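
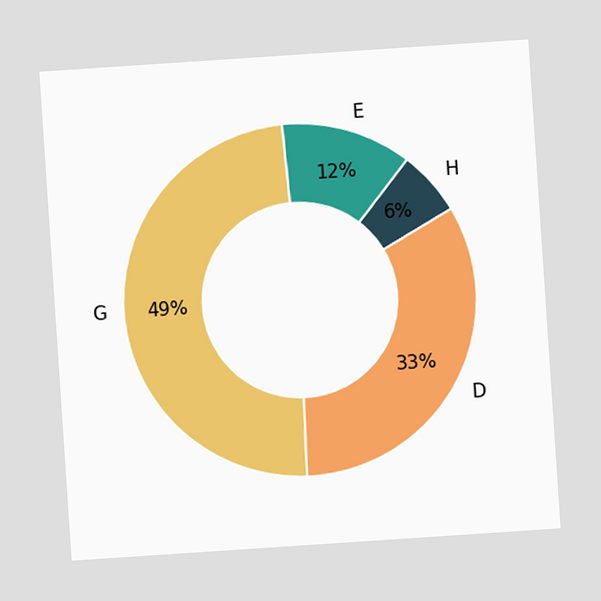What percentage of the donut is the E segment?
The chart is tilted about 4° counter-clockwise. The E segment takes up 12% of the ring.

12%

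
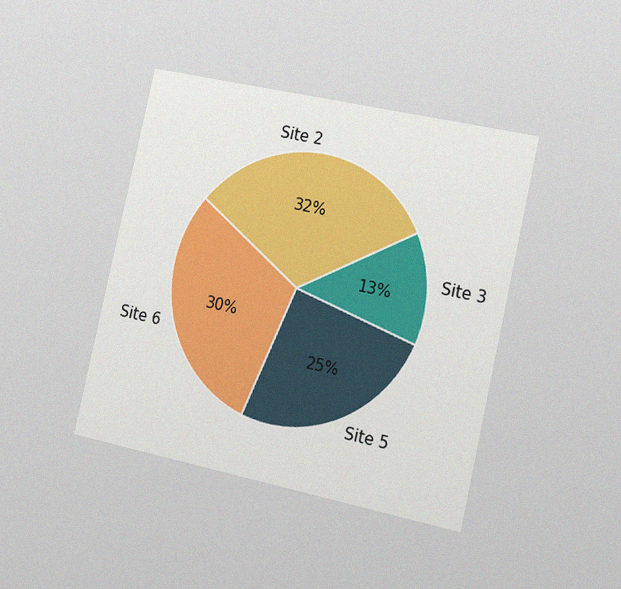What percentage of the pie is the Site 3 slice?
13%

The chart is tilted about 13° clockwise and viewed slightly from the right, with some photo noise. The Site 3 slice takes up 13% of the pie.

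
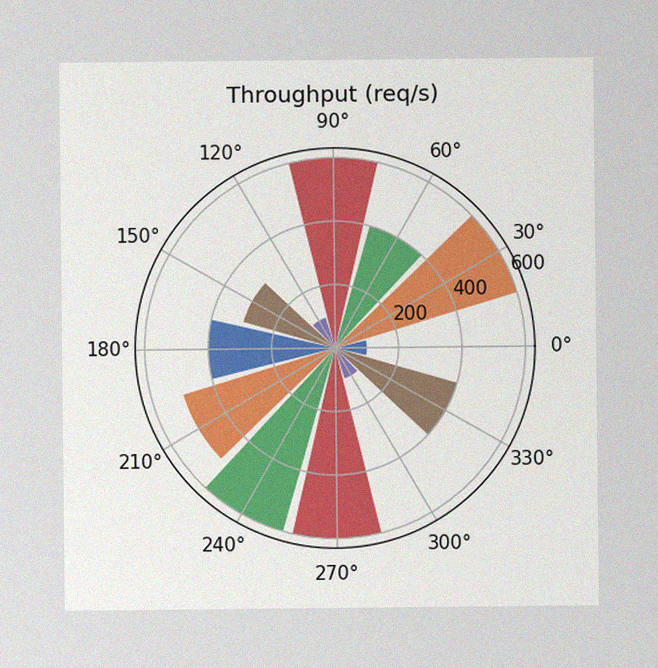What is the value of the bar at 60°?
400req/s

The image has some photo noise and uneven lighting. The bar at 60° reaches 400req/s on the radial axis.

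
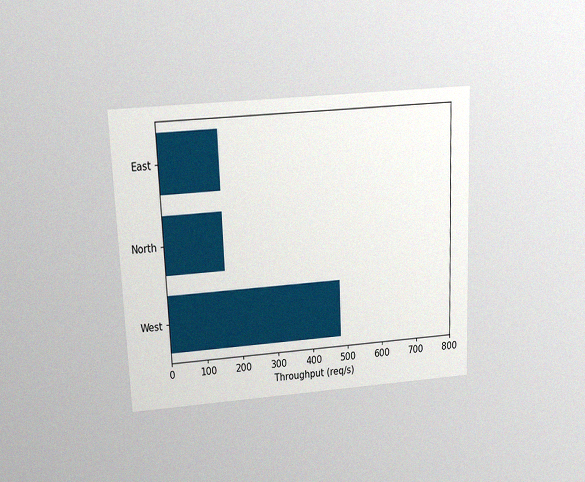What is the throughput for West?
The chart is tilted about 2° counter-clockwise and viewed slightly from above, with some photo noise. Reading along the chart's x-axis, the West bar reaches 480req/s.

480req/s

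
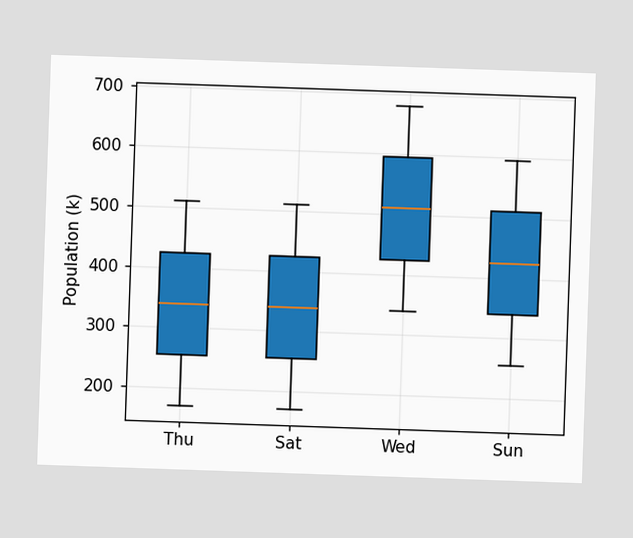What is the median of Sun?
The median line in the Sun box sits at 425k.

425k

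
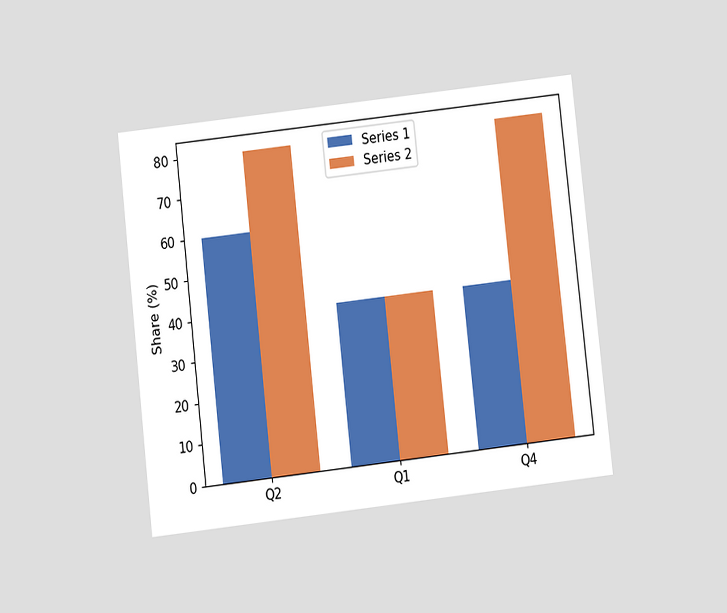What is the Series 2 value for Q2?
80%

The chart is tilted about 6° counter-clockwise and viewed slightly from below. The Series 2 bar at Q2 reaches 80% on the y-axis.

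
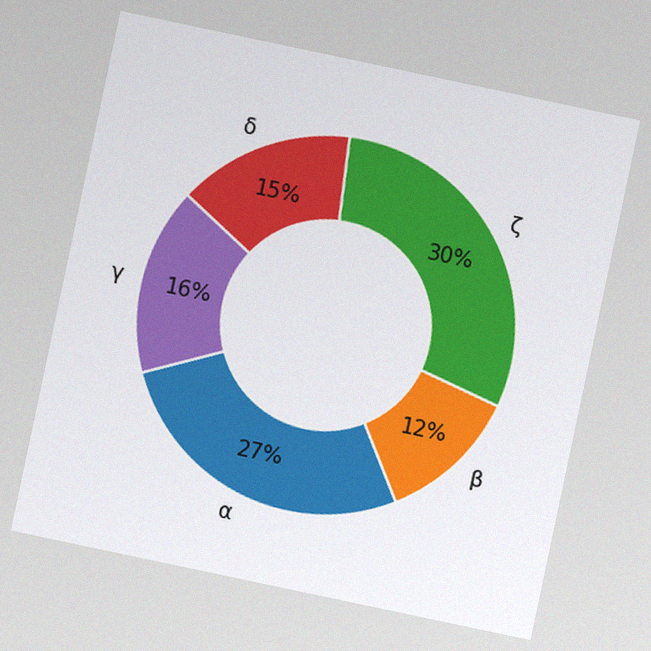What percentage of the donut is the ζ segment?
30%

The chart is tilted about 12° clockwise, with some photo noise. The ζ segment takes up 30% of the ring.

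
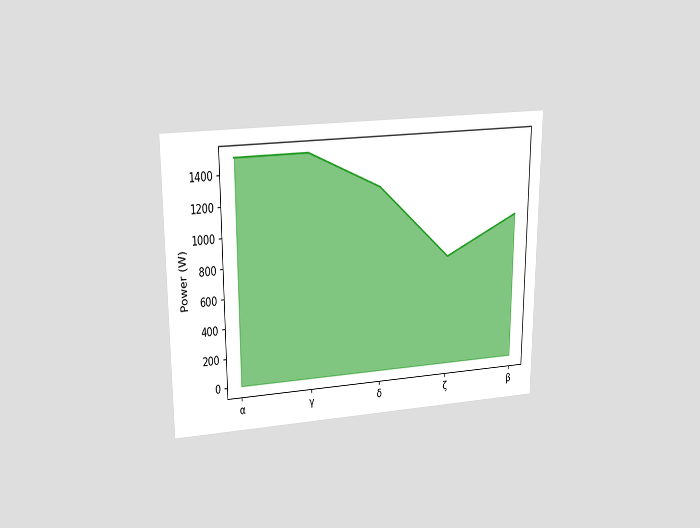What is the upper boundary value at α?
The chart is viewed slightly from above. At α the upper boundary is at 1500W.

1500W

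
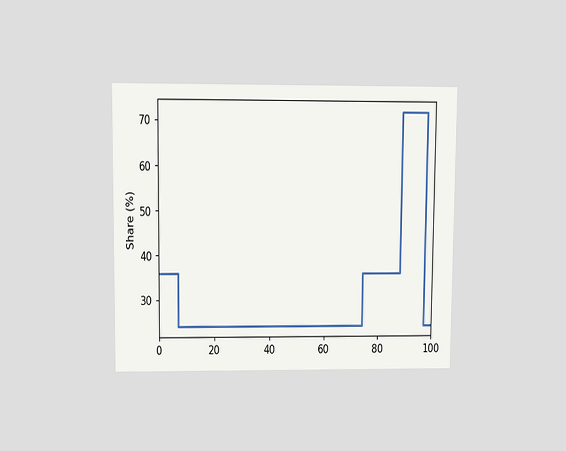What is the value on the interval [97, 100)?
The chart is viewed slightly from above. On [97, 100) the step sits at 24%.

24%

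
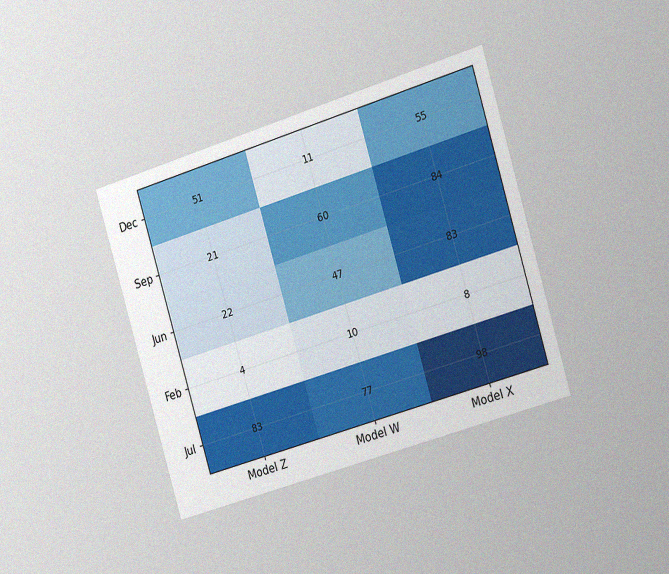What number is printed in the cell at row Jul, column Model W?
The chart is tilted about 17° counter-clockwise and viewed slightly from the right, with some photo noise. The (Jul, Model W) cell reads 77.

77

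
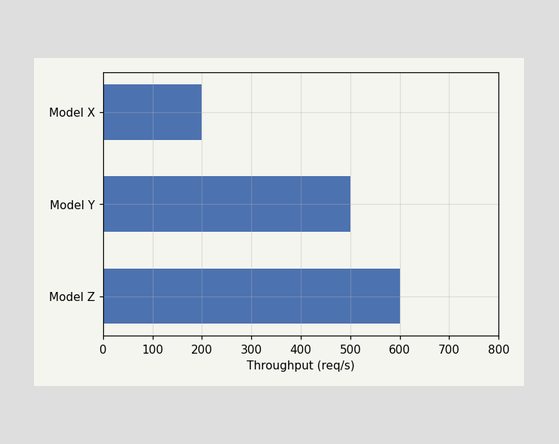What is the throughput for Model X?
200req/s

Reading along the chart's x-axis, the Model X bar reaches 200req/s.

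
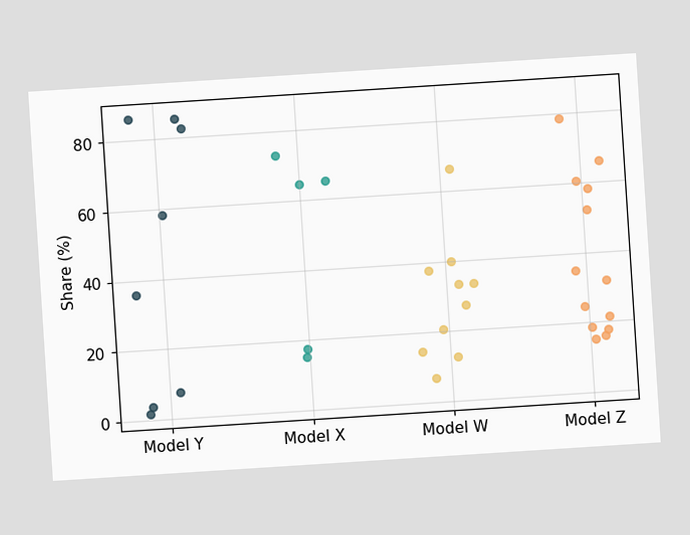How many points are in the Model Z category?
13

The chart is tilted about 4° counter-clockwise. Counting the markers in the Model Z column gives 13.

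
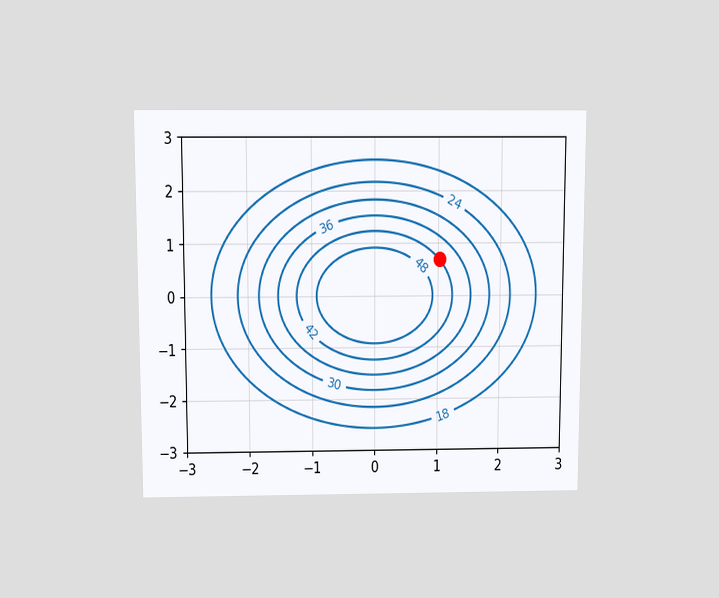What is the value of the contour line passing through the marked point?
The chart is viewed slightly from above. The marked point sits on the contour labelled 42.

42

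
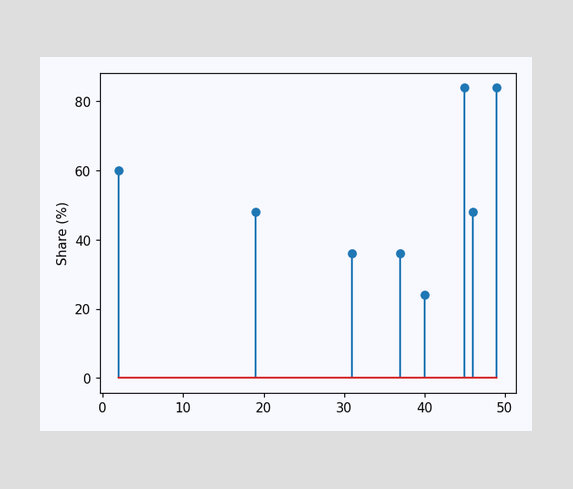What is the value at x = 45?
84%

The stem at x=45 reaches 84%.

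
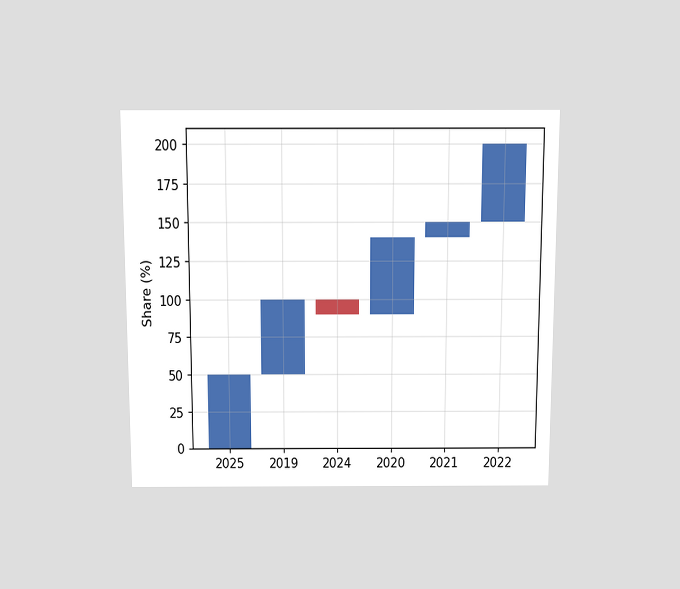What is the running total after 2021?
150%

The chart is viewed slightly from above. After 2021 the running total reaches 150%.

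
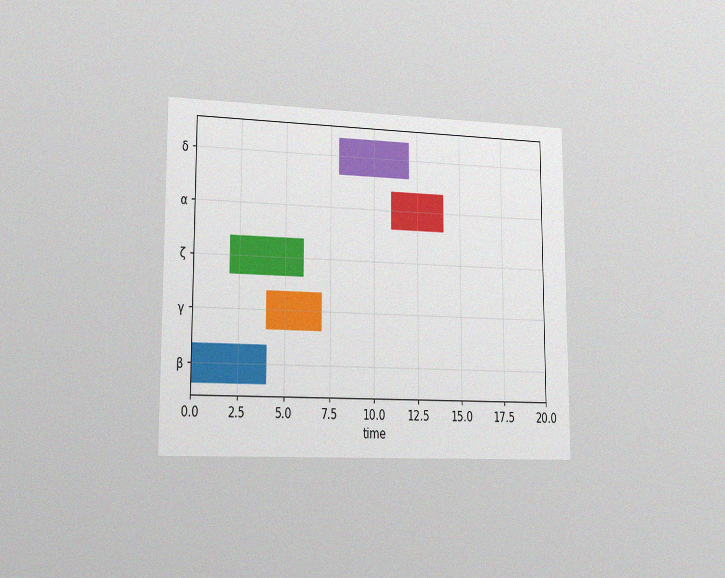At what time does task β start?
0

The chart is viewed slightly from the left, with some photo noise. The β bar begins at t=0.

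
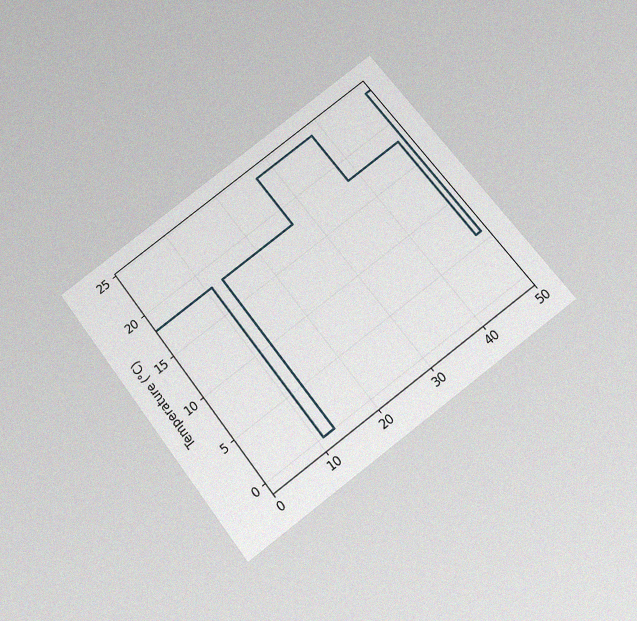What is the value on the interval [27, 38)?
24°C

The chart is tilted about 37° counter-clockwise and viewed slightly from below, with some photo noise. On [27, 38) the step sits at 24°C.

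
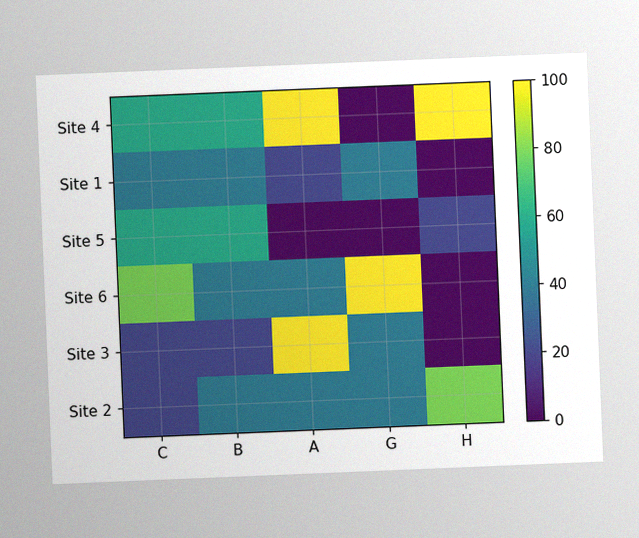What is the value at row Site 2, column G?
The chart is tilted about 2° counter-clockwise, with some photo noise. Matching cell (Site 2, G) against the colorbar gives 40.

40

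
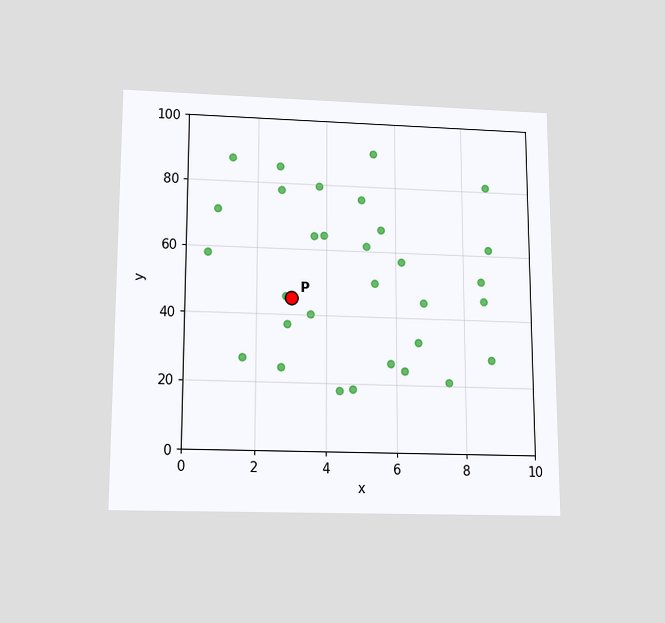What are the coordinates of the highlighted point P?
The chart is viewed slightly from below. Following the gridlines from P to each axis, P sits at (3, 45).

(3, 45)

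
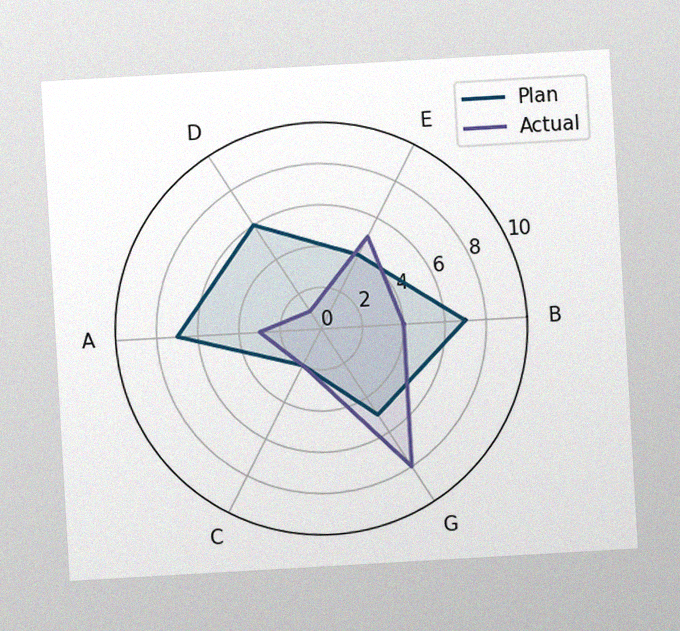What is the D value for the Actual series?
The chart is tilted about 3° counter-clockwise, with some photo noise. On the D axis, Actual reaches 1.

1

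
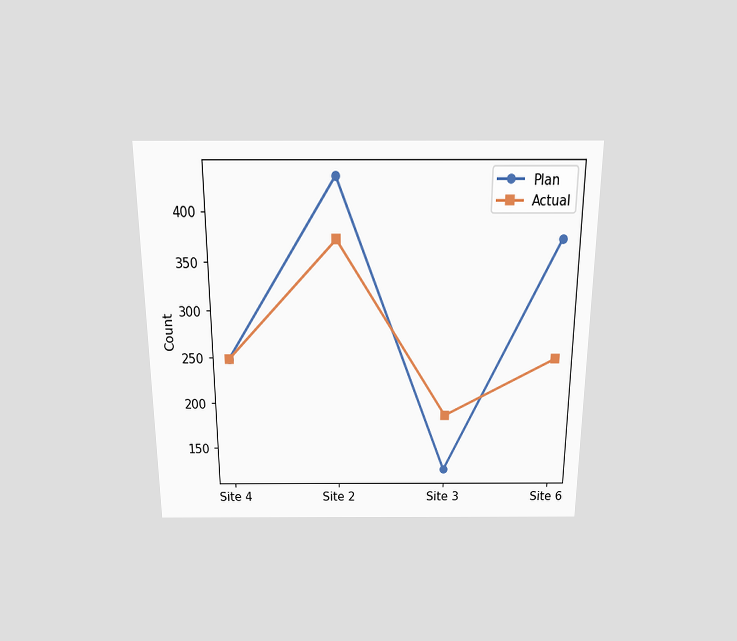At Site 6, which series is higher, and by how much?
Plan, by 124

The chart is viewed slightly from above. At Site 6, Plan sits above the other line by 124.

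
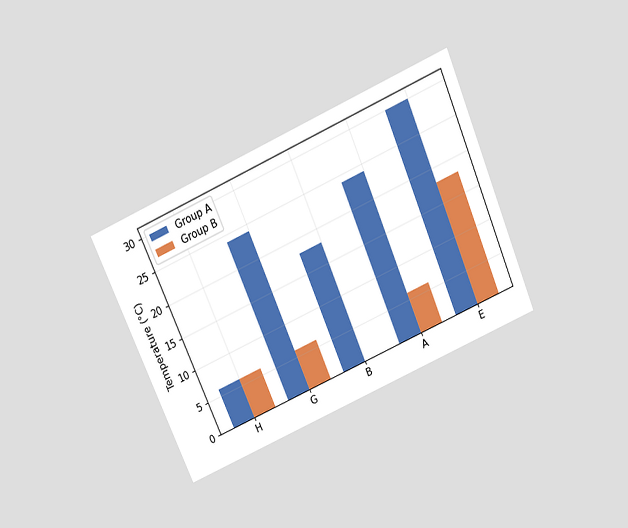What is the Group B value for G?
6°C

The chart is tilted about 24° counter-clockwise and viewed slightly from above. The Group B bar at G reaches 6°C on the y-axis.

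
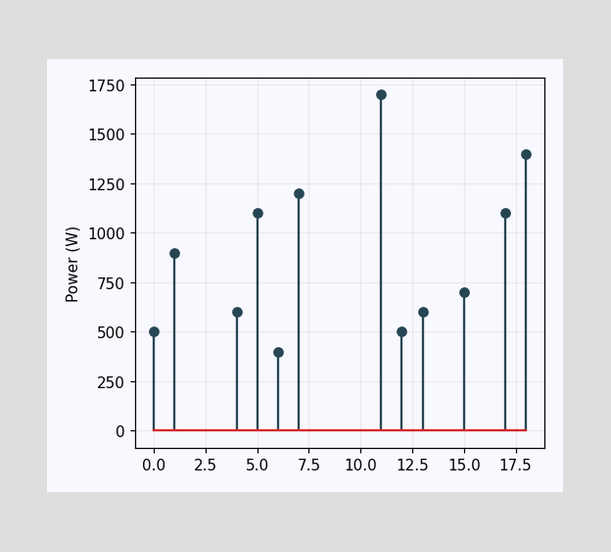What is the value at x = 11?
The stem at x=11 reaches 1700W.

1700W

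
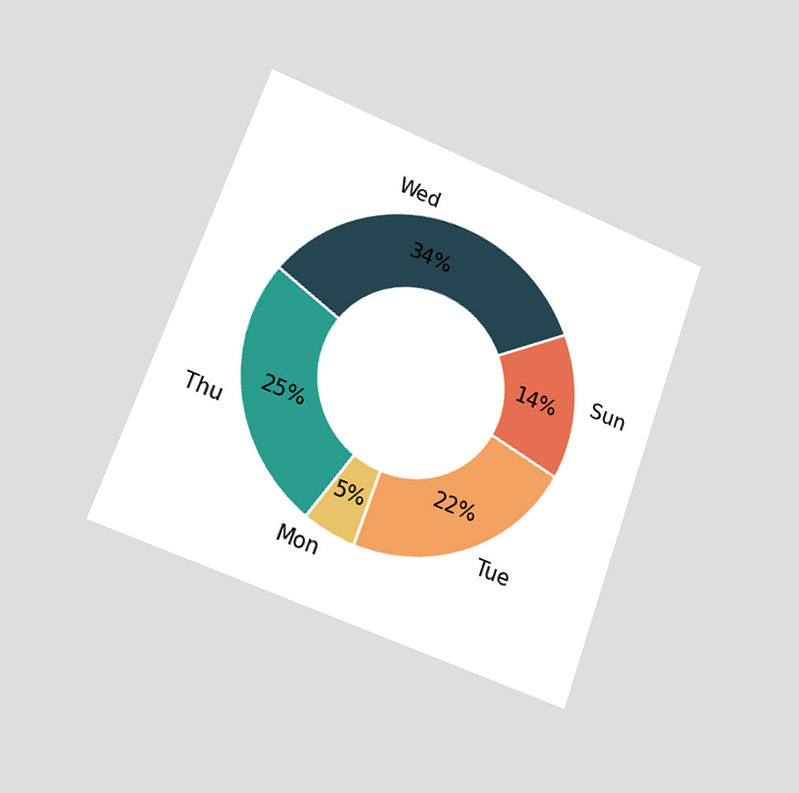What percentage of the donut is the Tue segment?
The chart is tilted about 20° clockwise and viewed slightly from the left. The Tue segment takes up 22% of the ring.

22%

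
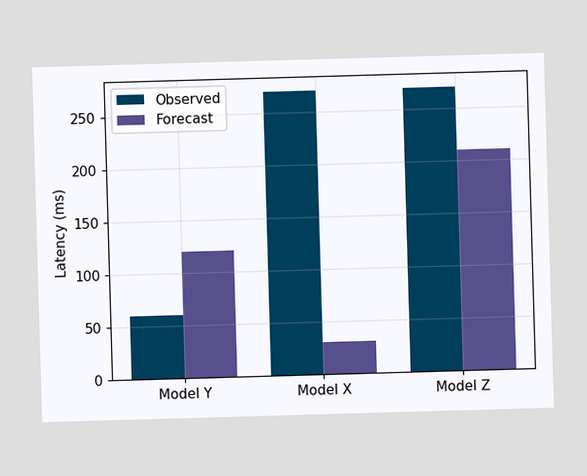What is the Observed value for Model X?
The Observed bar at Model X reaches 270ms on the y-axis.

270ms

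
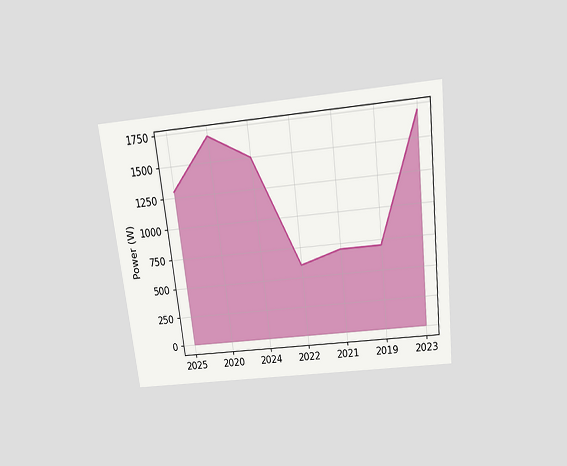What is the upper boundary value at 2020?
1700W

The chart is tilted about 7° counter-clockwise and viewed slightly from above. At 2020 the upper boundary is at 1700W.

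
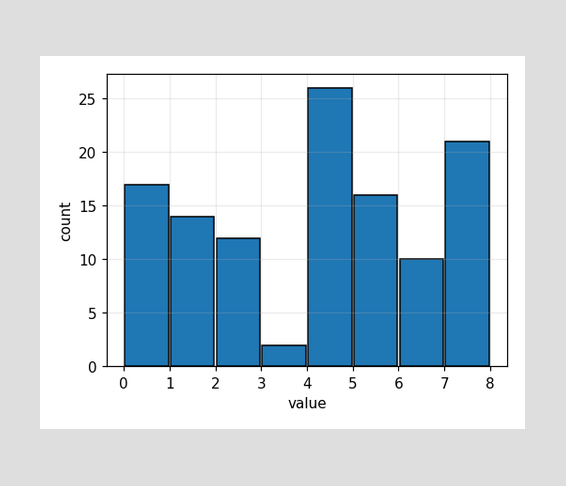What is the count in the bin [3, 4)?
The [3, 4) bin has height 2.

2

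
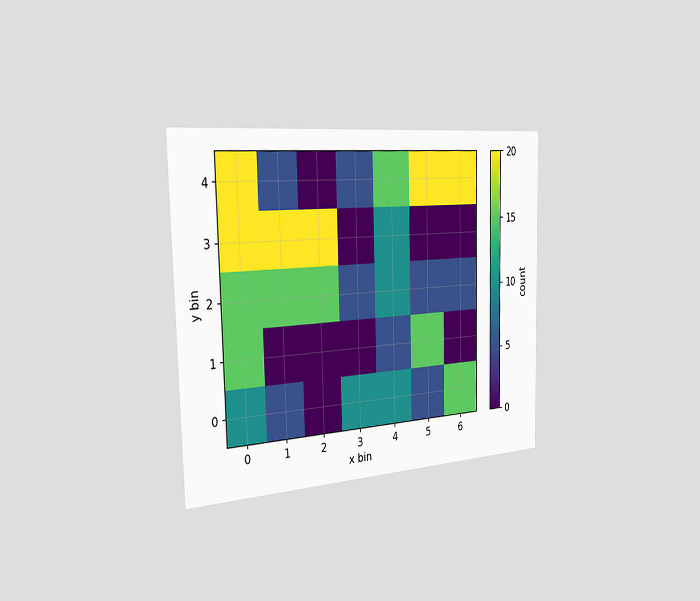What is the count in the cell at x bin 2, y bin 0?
The chart is viewed slightly from the left. Matching the cell (2, 0) against the colorbar gives 0.

0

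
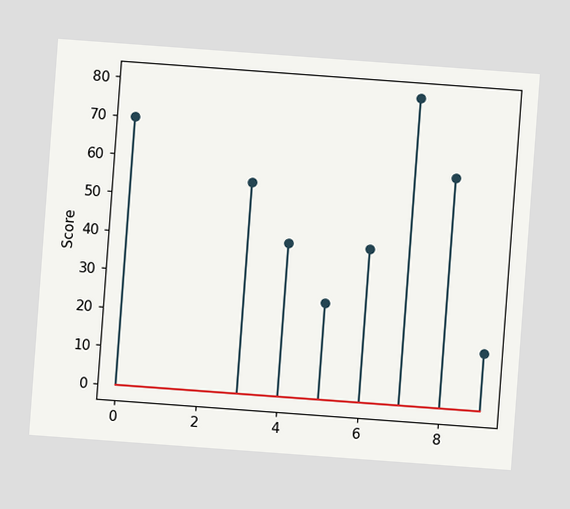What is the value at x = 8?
The chart is tilted about 4° clockwise. The stem at x=8 reaches 60.

60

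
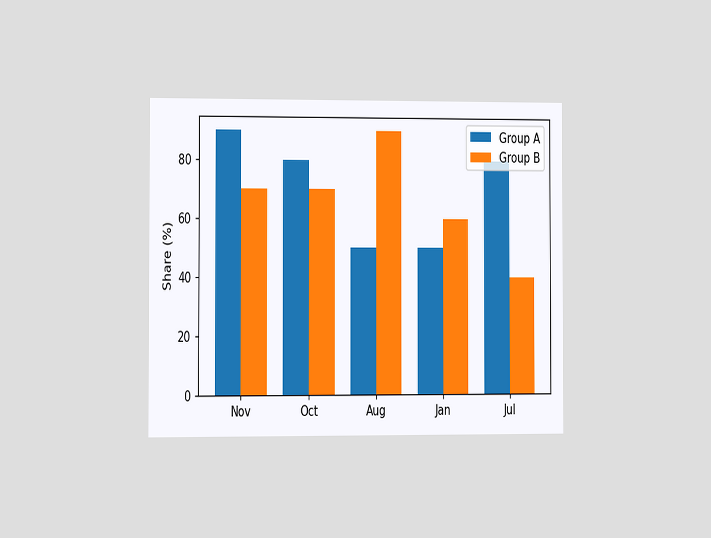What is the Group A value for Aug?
The chart is viewed at a slight angle. The Group A bar at Aug reaches 50% on the y-axis.

50%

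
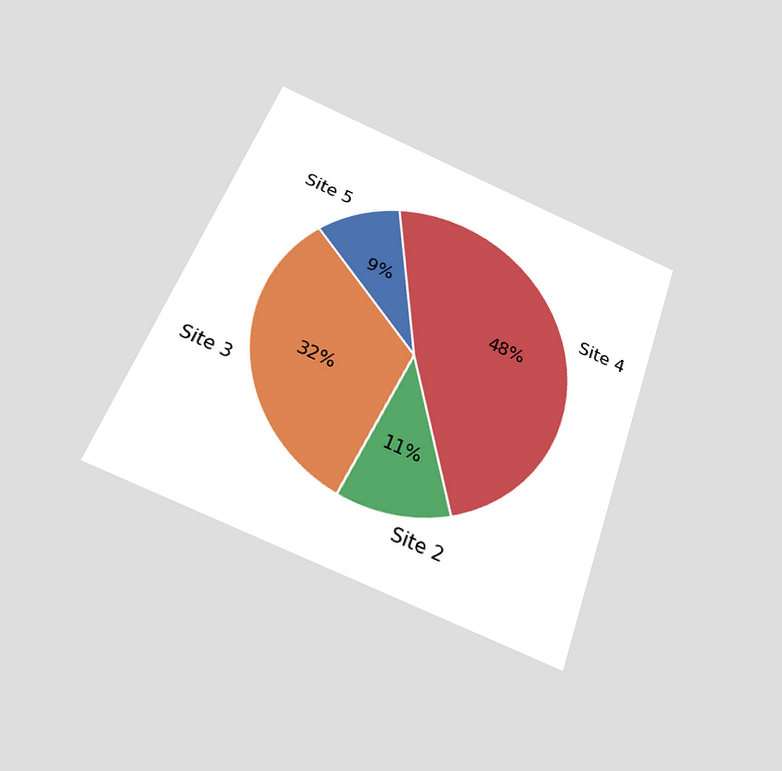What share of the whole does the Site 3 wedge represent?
The chart is tilted about 20° clockwise and viewed slightly from below. The Site 3 slice takes up 32% of the pie.

32%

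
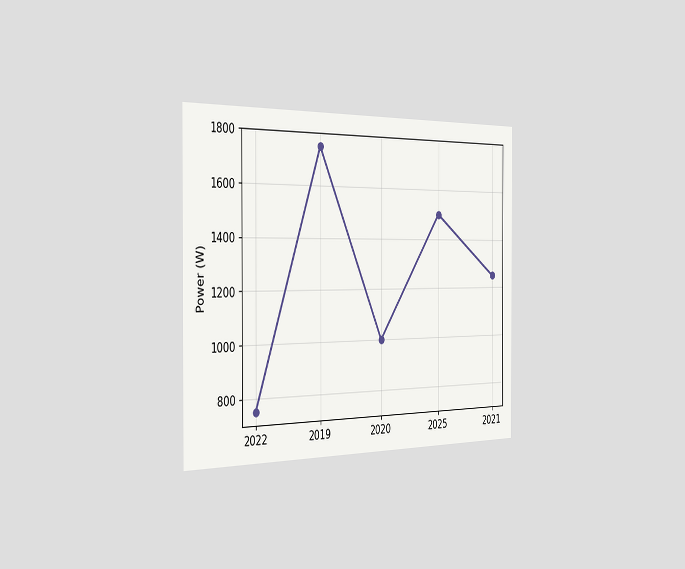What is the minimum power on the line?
The chart is viewed slightly from the left. The lowest point is at 2022, and reading across to the y-axis gives 750W.

750W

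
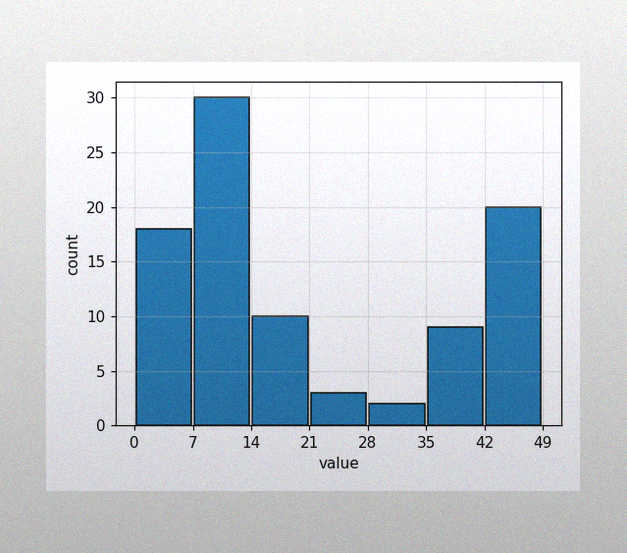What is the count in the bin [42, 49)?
The image has some photo noise and uneven lighting. The [42, 49) bin has height 20.

20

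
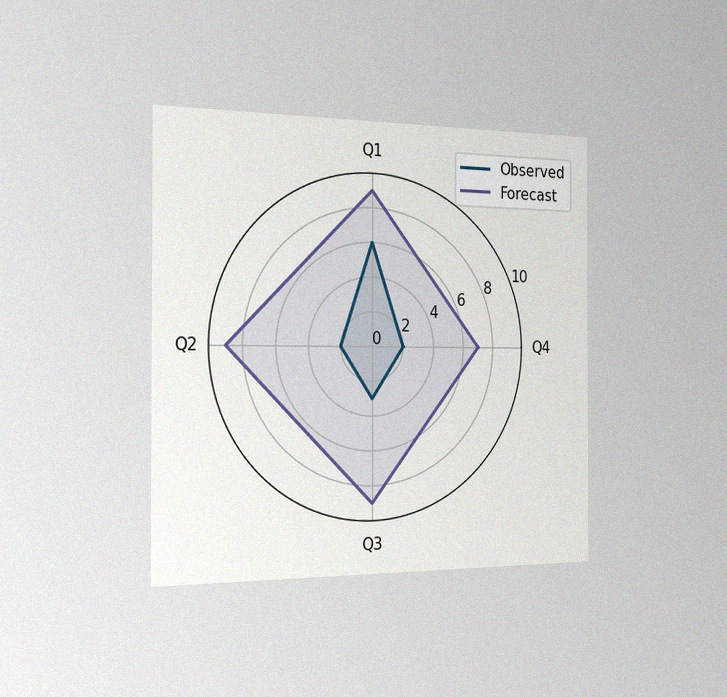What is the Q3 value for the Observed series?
3

The chart is viewed slightly from the left, with some photo noise. On the Q3 axis, Observed reaches 3.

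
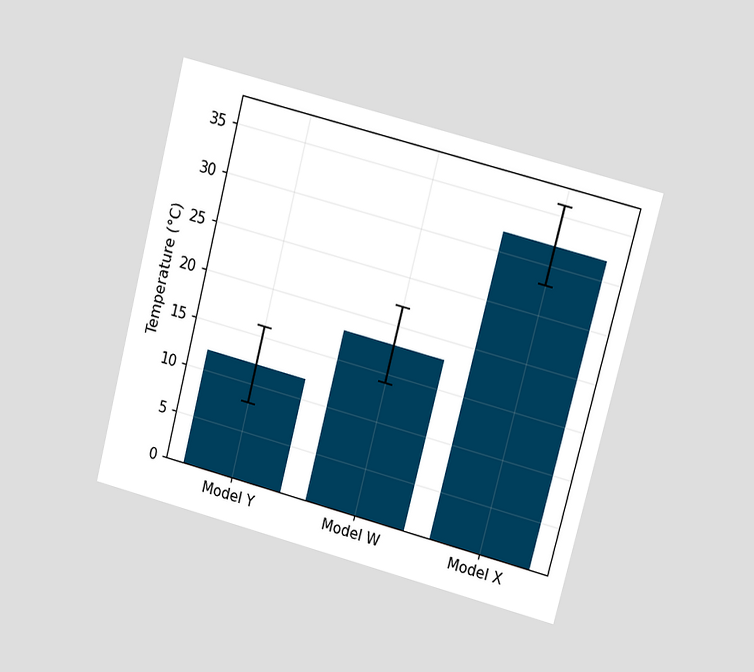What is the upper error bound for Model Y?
The chart is tilted about 14° clockwise and viewed at a slight angle. The Model Y bar's upper whisker reaches 16°C.

16°C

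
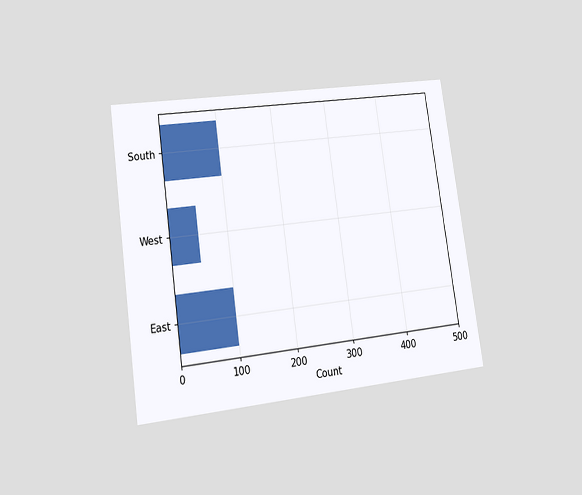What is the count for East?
The chart is tilted about 8° counter-clockwise and viewed at a slight angle. Reading along the chart's x-axis, the East bar reaches 100.

100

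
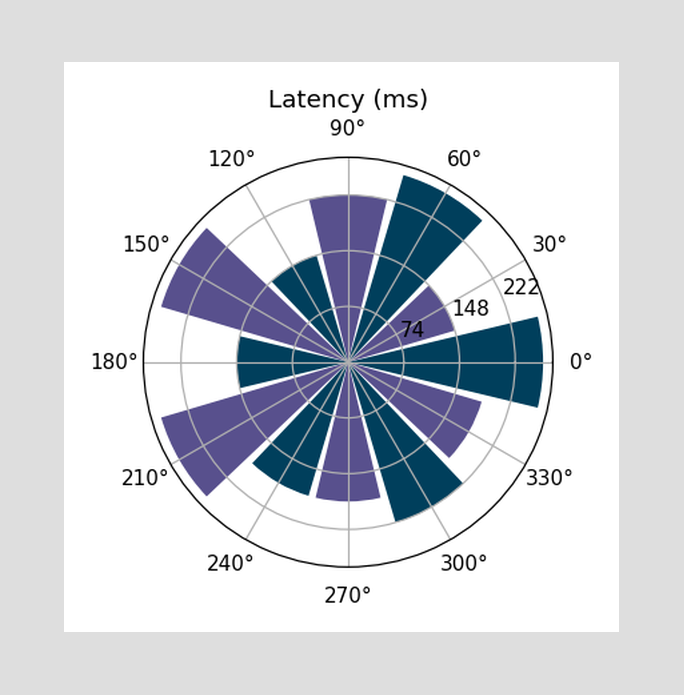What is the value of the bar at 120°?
The bar at 120° reaches 148ms on the radial axis.

148ms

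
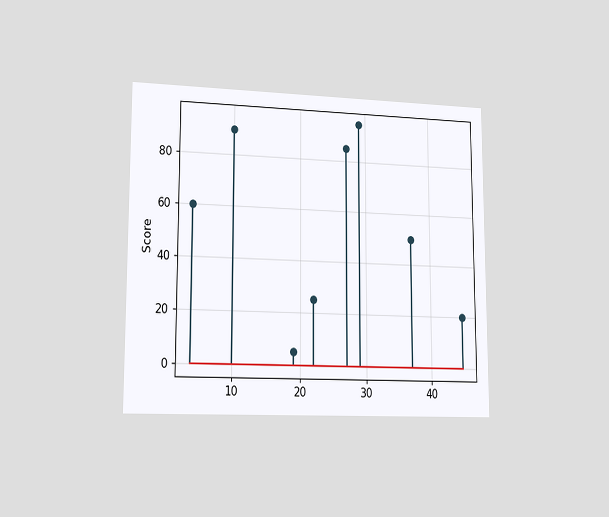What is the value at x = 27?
The chart is viewed slightly from the left. The stem at x=27 reaches 85.

85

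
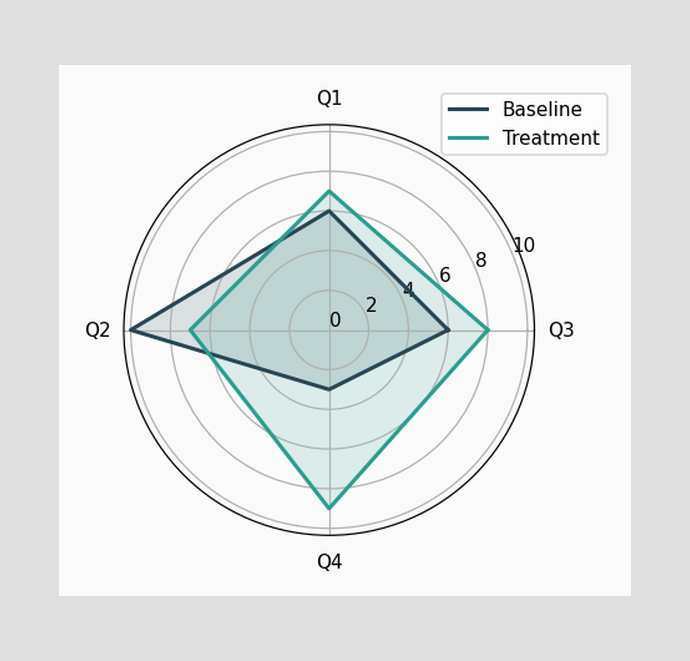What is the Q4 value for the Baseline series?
3

On the Q4 axis, Baseline reaches 3.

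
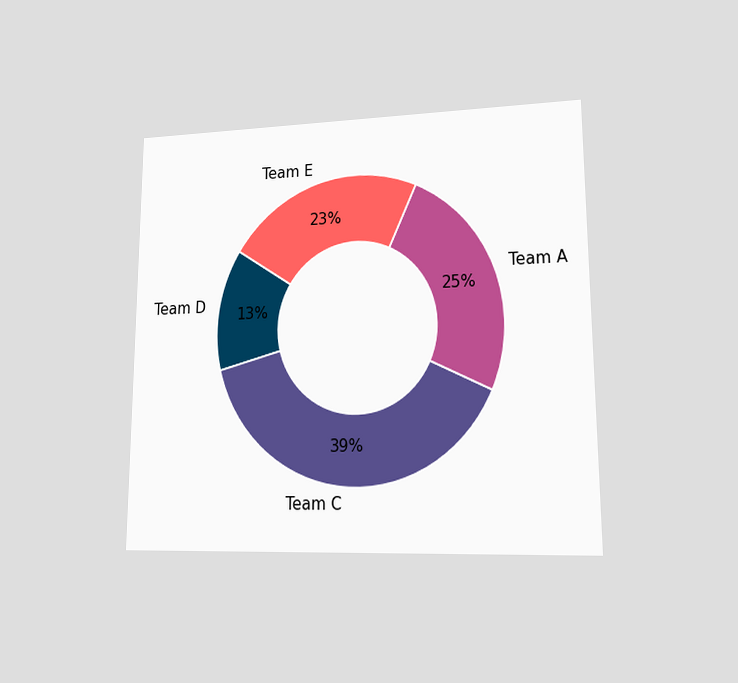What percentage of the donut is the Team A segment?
25%

The chart is viewed at a slight angle. The Team A segment takes up 25% of the ring.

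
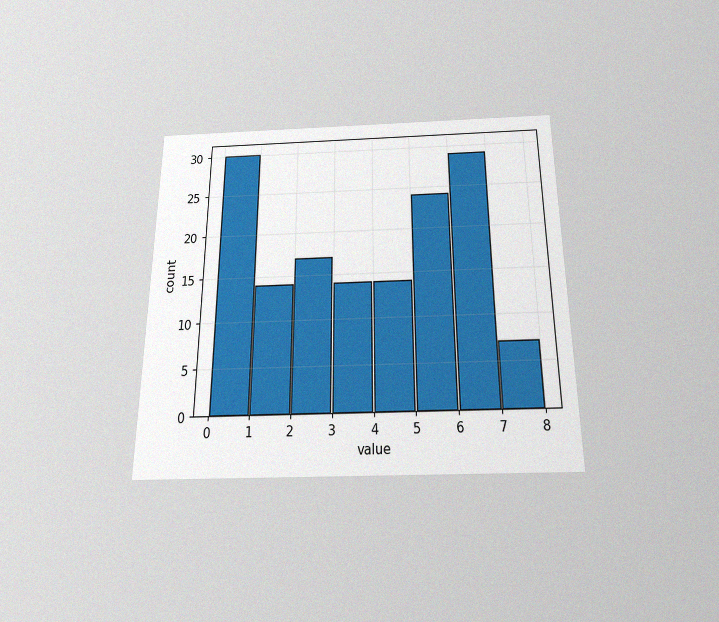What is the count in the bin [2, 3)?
The chart is viewed slightly from below, with some photo noise. The [2, 3) bin has height 17.

17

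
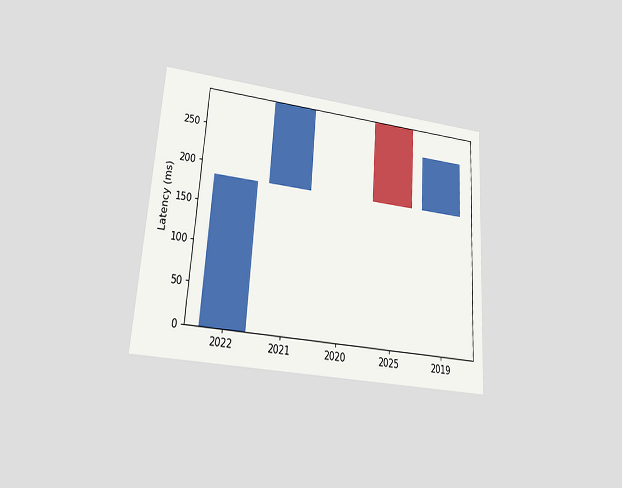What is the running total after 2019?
The chart is tilted about 4° clockwise and viewed at a slight angle. After 2019 the running total reaches 259ms.

259ms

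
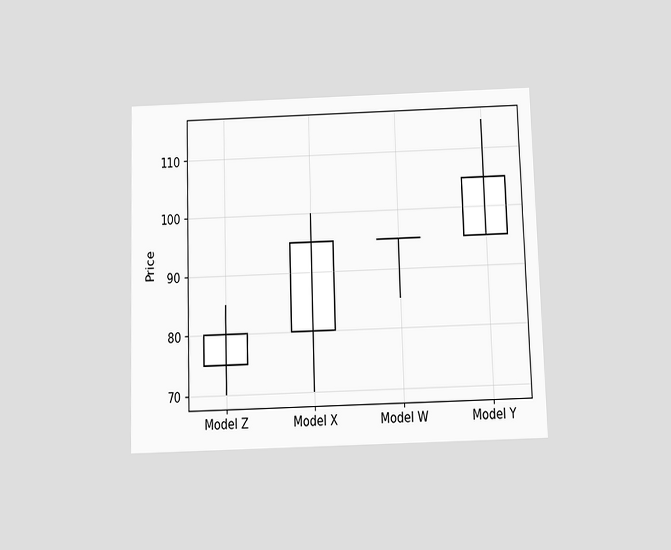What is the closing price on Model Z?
80

The chart is viewed slightly from below. The Model Z candle closes at 80.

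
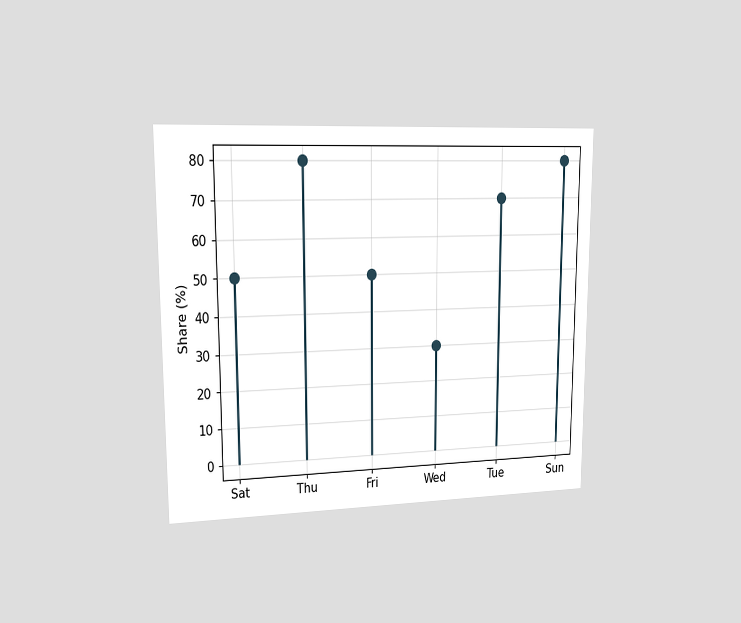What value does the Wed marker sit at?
30%

The chart is viewed slightly from the left. The Wed marker sits at 30%.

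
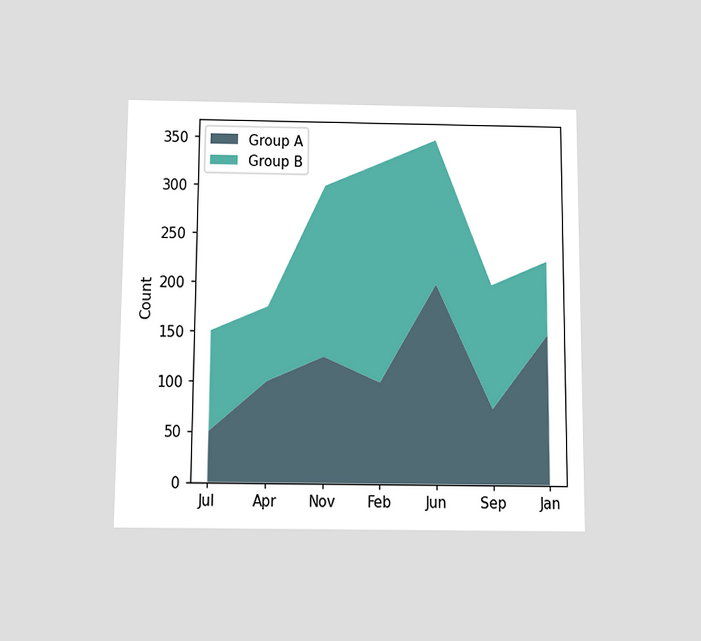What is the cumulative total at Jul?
The chart is viewed slightly from below. The stacked total at Jul reaches 150.

150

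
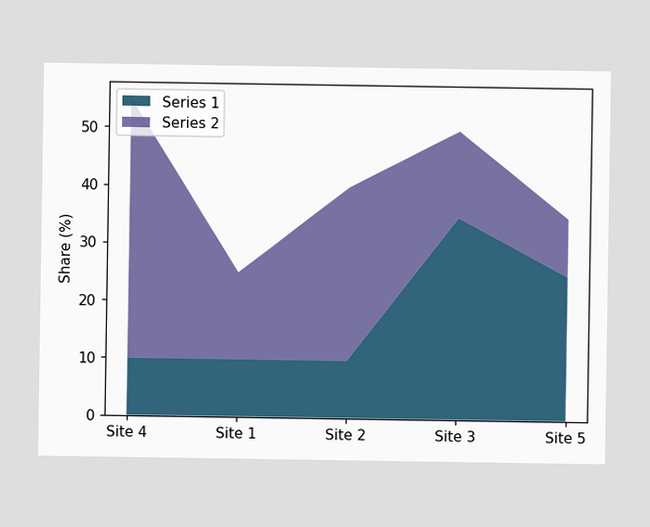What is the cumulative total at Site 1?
The stacked total at Site 1 reaches 25%.

25%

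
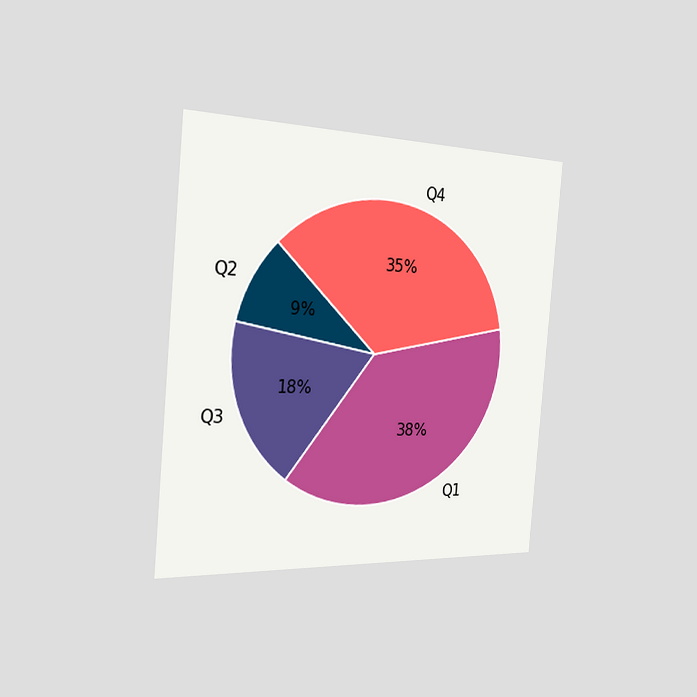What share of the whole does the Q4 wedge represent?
The chart is tilted about 5° clockwise and viewed slightly from the left. The Q4 slice takes up 35% of the pie.

35%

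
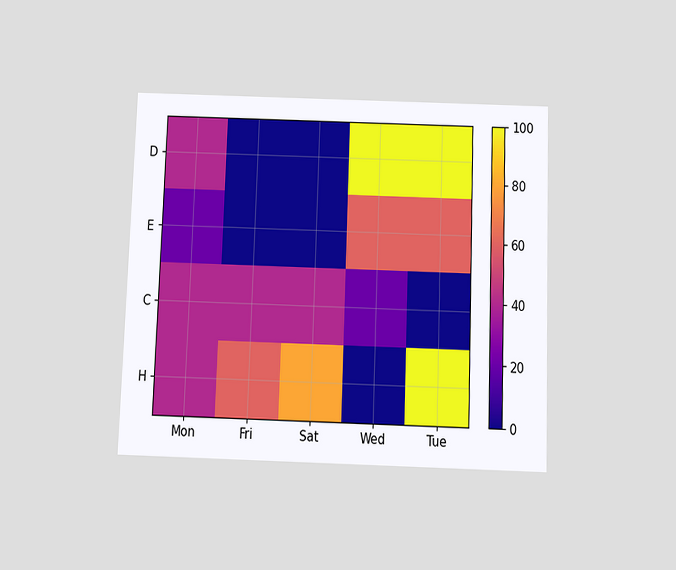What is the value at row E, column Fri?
The chart is tilted about 2° clockwise and viewed slightly from below. Matching cell (E, Fri) against the colorbar gives 0.

0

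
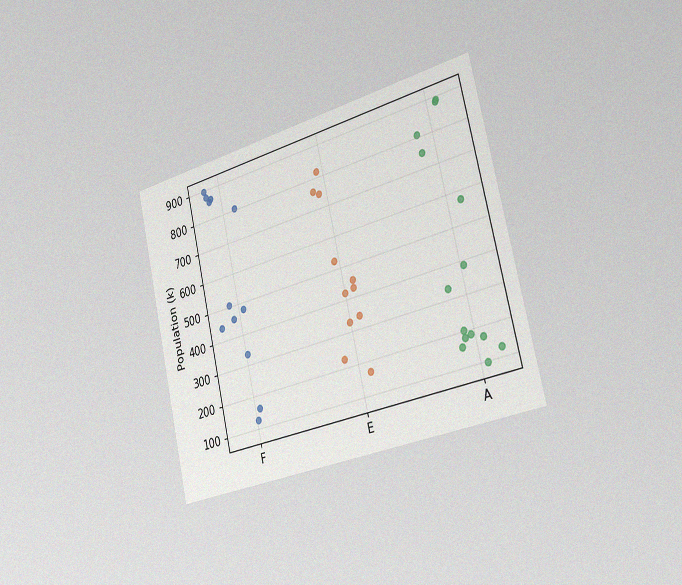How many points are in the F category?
The chart is tilted about 13° counter-clockwise and viewed slightly from the right, with some photo noise. Counting the markers in the F column gives 12.

12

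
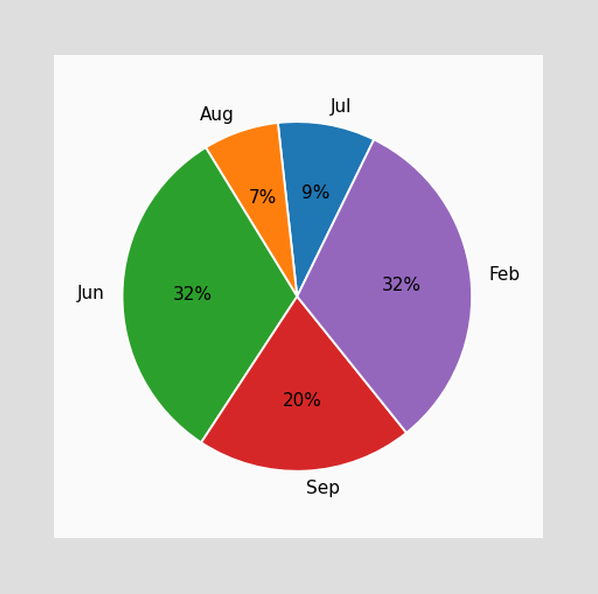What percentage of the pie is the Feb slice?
The Feb slice takes up 32% of the pie.

32%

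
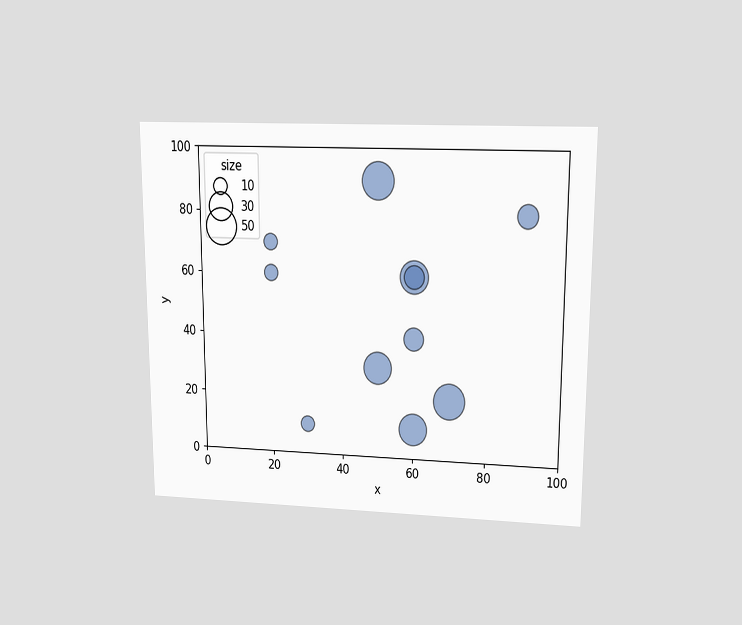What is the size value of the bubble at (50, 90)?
The chart is viewed at a slight angle. Matching the bubble at (50, 90) against the size legend gives 50.

50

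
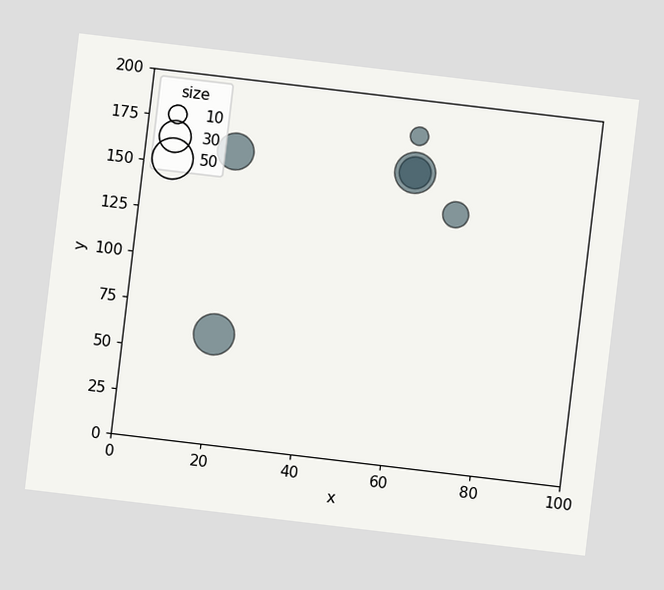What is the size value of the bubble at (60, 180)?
10

The chart is tilted about 7° clockwise. Matching the bubble at (60, 180) against the size legend gives 10.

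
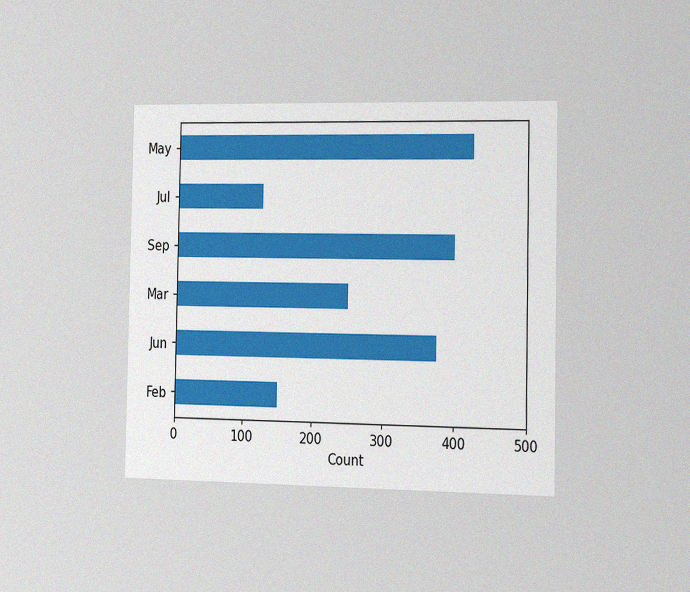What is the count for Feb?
150

The chart is viewed slightly from the right, with some photo noise. Reading along the chart's x-axis, the Feb bar reaches 150.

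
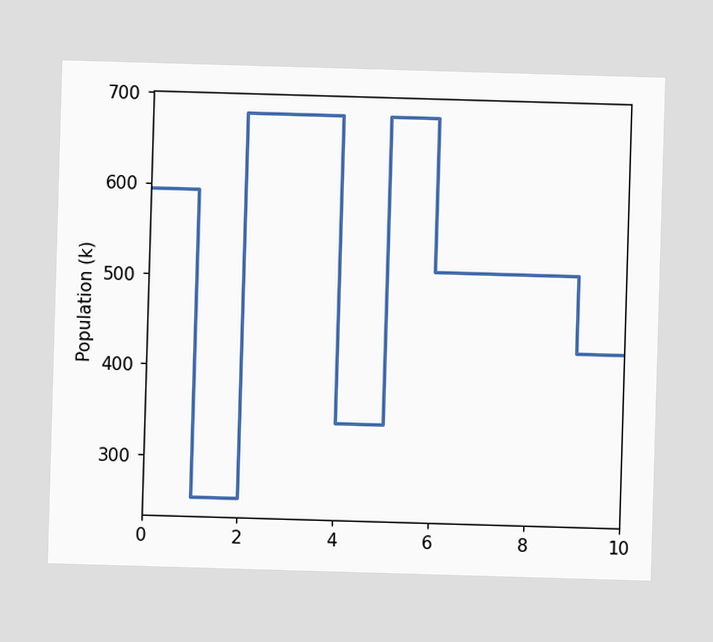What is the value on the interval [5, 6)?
680k

On [5, 6) the step sits at 680k.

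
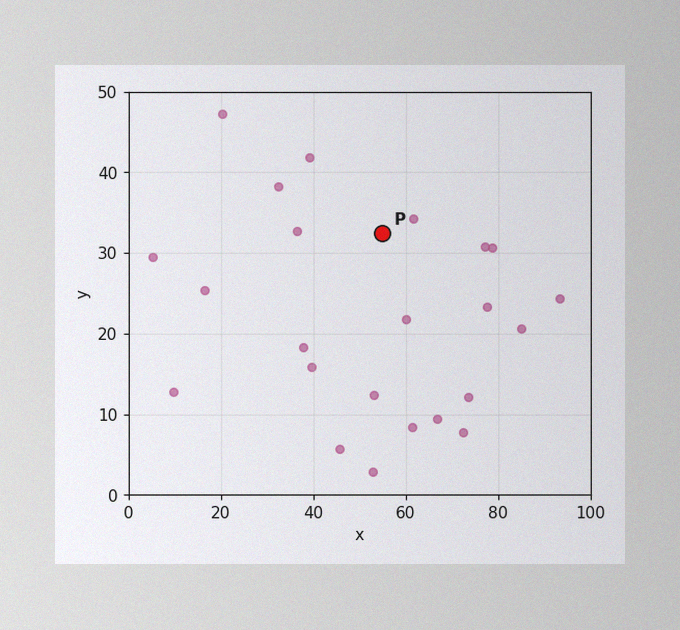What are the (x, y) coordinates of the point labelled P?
The image has some photo noise and uneven lighting. Following the gridlines from P to each axis, P sits at (55, 32.5).

(55, 32.5)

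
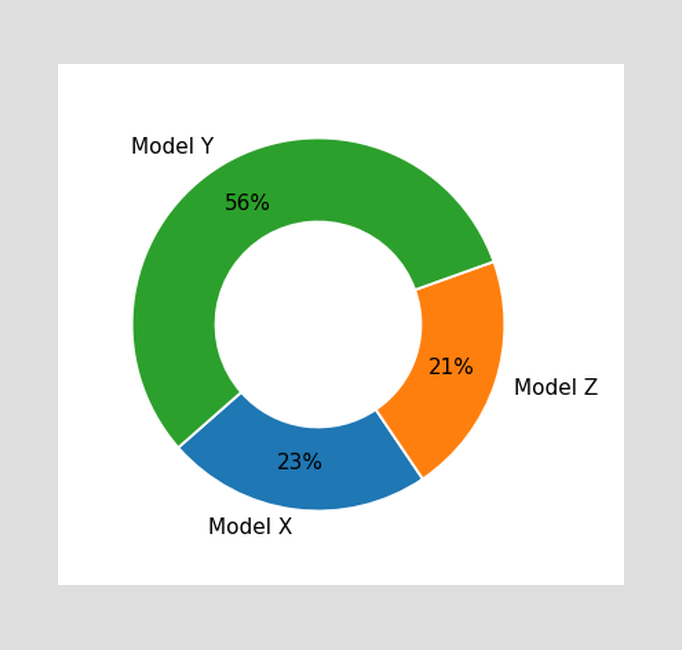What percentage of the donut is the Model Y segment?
56%

The Model Y segment takes up 56% of the ring.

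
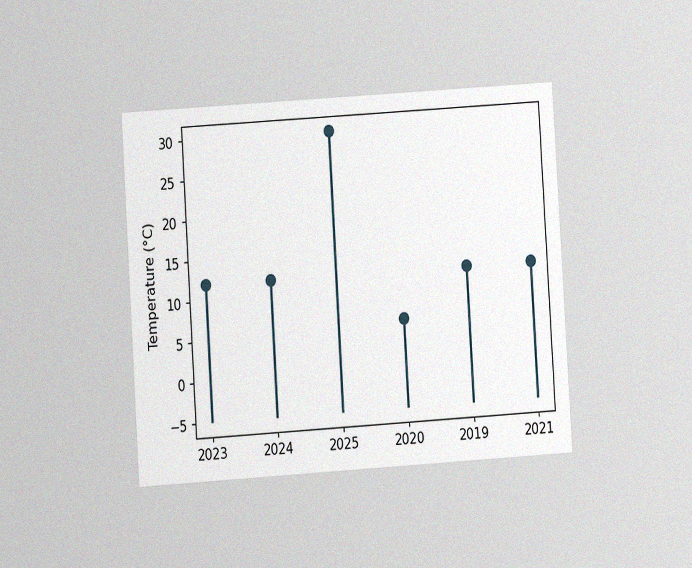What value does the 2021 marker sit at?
12°C

The chart is tilted about 4° counter-clockwise and viewed at a slight angle, with some photo noise. The 2021 marker sits at 12°C.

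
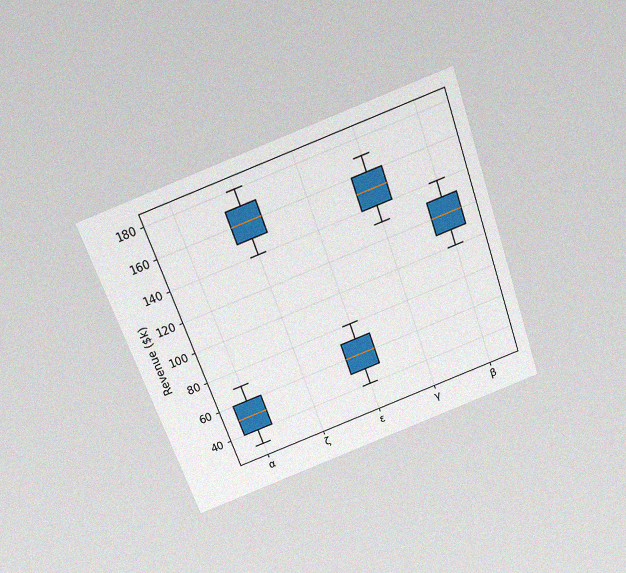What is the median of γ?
The chart is tilted about 20° counter-clockwise and viewed slightly from above, with some photo noise. The median line in the γ box sits at $150k.

$150k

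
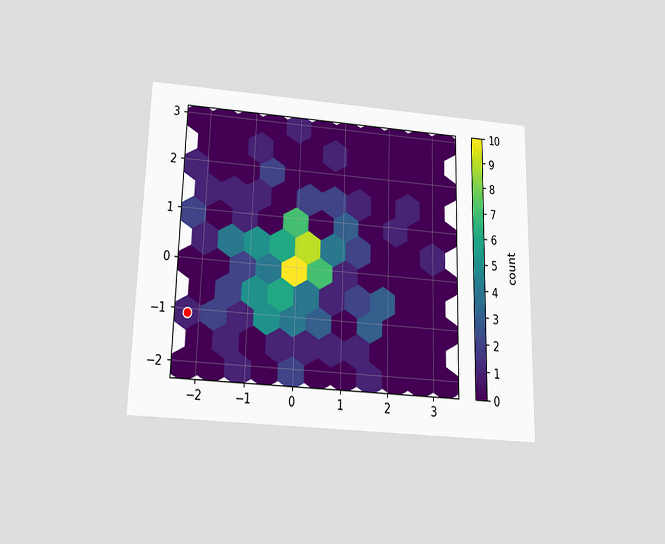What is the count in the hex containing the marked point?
The chart is viewed slightly from below. The marked hex reads 1 on the colorbar.

1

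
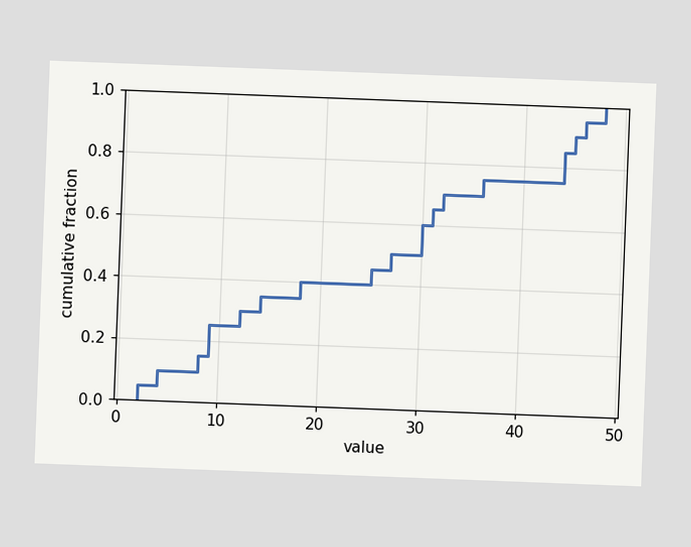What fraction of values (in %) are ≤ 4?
The chart is tilted about 2° clockwise. At x=4 the ECDF step is at 10%.

10%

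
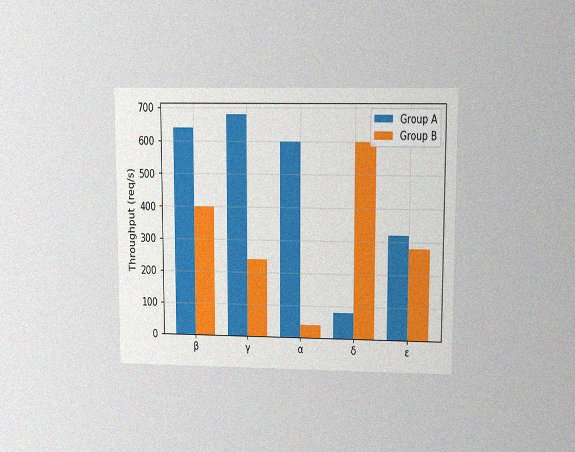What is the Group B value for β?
The chart is viewed at a slight angle, with some photo noise. The Group B bar at β reaches 400req/s on the y-axis.

400req/s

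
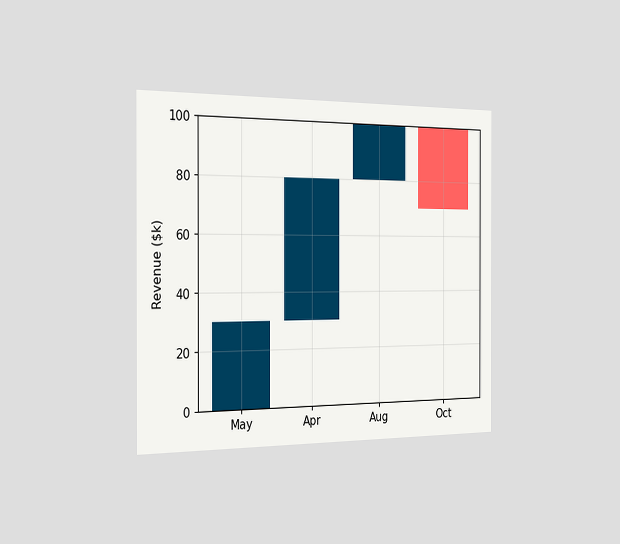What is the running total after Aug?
The chart is viewed slightly from the left. After Aug the running total reaches $100k.

$100k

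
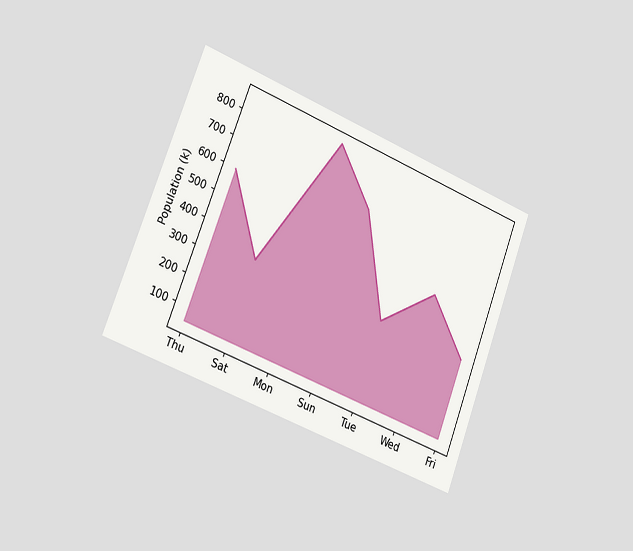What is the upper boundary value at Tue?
The chart is tilted about 21° clockwise and viewed slightly from the left. At Tue the upper boundary is at 340k.

340k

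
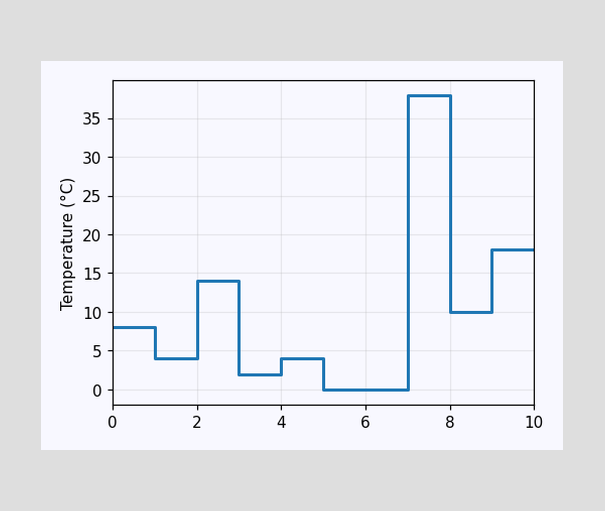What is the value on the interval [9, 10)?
On [9, 10) the step sits at 18°C.

18°C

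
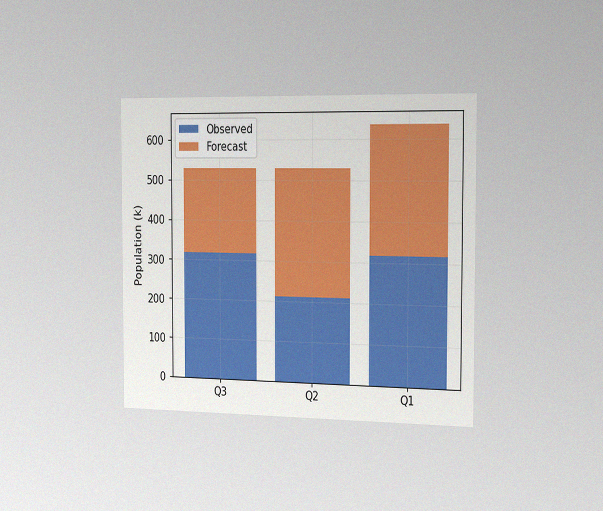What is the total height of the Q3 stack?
530k

The chart is viewed slightly from the right, with some photo noise. The Q3 stack's top reaches 530k on the y-axis.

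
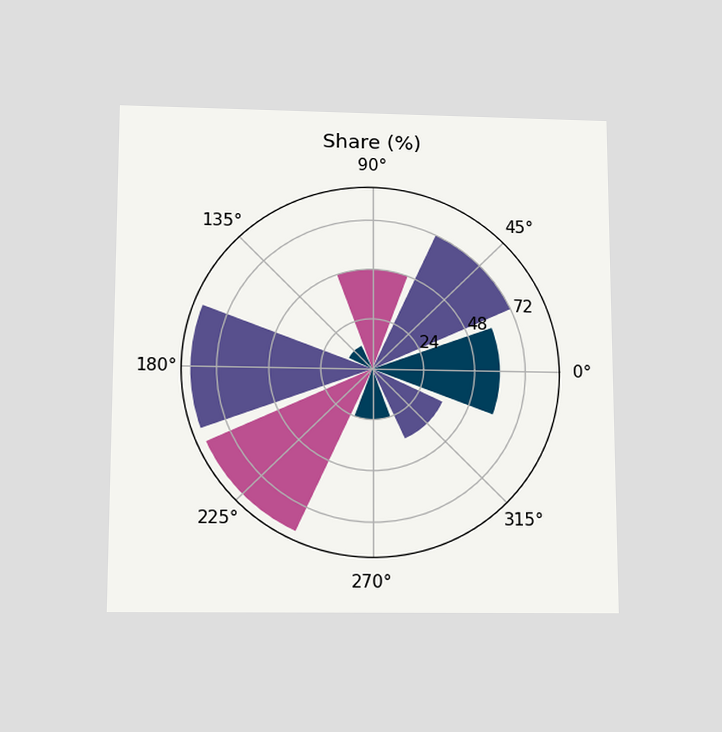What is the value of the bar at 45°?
72%

The chart is viewed slightly from below. The bar at 45° reaches 72% on the radial axis.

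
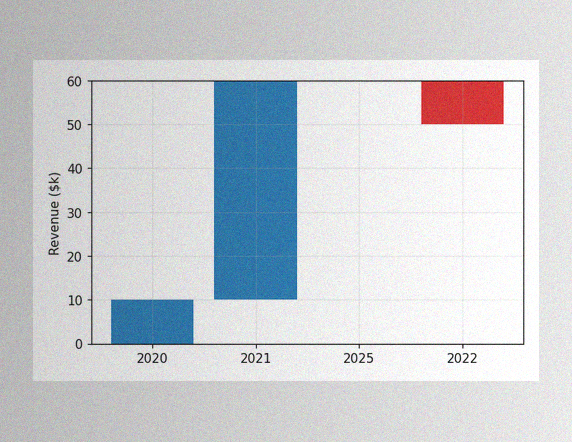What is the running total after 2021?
The image has some photo noise and uneven lighting. After 2021 the running total reaches $60k.

$60k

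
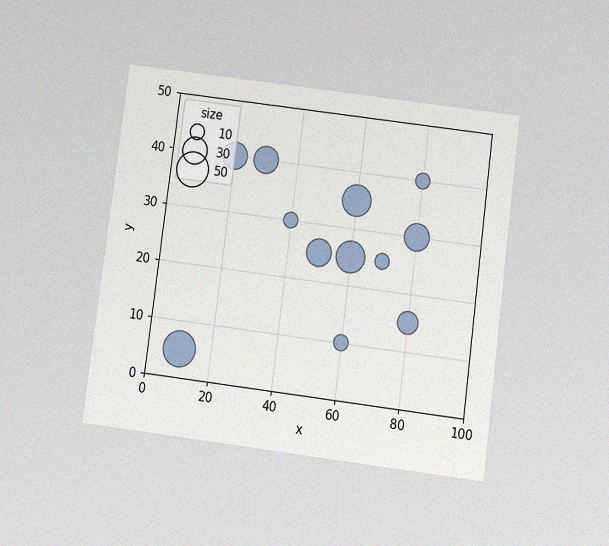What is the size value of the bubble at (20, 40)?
30

The chart is tilted about 7° clockwise and viewed slightly from below, with some photo noise. Matching the bubble at (20, 40) against the size legend gives 30.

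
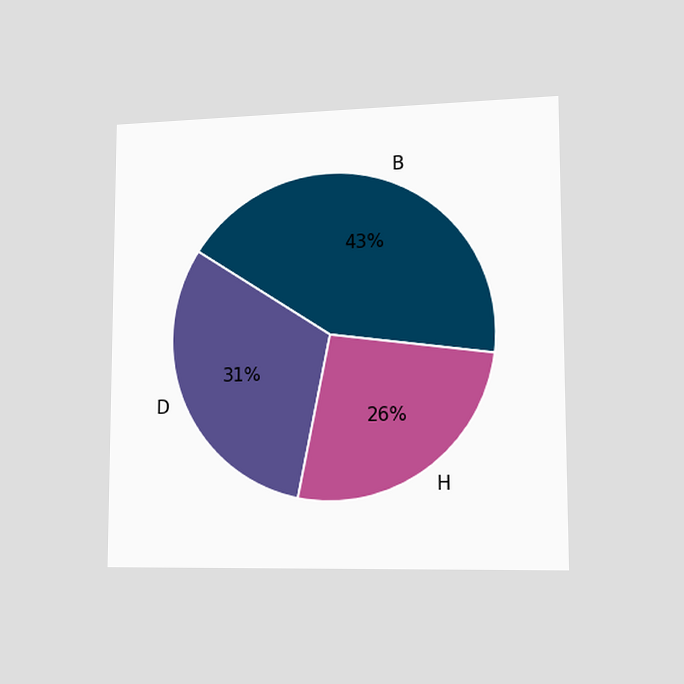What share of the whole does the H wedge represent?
The chart is viewed slightly from the right. The H slice takes up 26% of the pie.

26%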